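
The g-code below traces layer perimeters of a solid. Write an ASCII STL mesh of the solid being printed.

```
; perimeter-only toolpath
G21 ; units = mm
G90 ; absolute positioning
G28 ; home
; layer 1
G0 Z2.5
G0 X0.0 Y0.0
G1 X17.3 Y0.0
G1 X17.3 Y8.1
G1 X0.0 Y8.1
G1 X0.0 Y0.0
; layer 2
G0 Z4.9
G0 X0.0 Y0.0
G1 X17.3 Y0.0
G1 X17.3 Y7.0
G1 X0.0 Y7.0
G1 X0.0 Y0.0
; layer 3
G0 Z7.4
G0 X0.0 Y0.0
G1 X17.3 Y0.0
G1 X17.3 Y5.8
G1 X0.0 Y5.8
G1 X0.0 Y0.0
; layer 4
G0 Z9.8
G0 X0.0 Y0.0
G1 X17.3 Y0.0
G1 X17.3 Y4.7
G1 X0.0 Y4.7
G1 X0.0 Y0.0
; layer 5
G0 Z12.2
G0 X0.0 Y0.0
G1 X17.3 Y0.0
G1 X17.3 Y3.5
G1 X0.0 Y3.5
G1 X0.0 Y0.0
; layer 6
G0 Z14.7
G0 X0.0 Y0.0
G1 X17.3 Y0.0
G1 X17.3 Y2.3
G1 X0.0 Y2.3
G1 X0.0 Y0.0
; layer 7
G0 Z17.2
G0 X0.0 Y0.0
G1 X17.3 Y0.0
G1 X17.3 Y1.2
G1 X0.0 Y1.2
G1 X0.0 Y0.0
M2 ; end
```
solid part
  facet normal 0.0000 0.0000 -1.0000
    outer loop
      vertex 17.3 9.3 0.0
      vertex 17.3 0.0 0.0
      vertex 0.0 0.0 0.0
    endloop
  endfacet
  facet normal 0.0000 0.0000 -1.0000
    outer loop
      vertex 0.0 9.3 0.0
      vertex 17.3 9.3 0.0
      vertex 0.0 0.0 0.0
    endloop
  endfacet
  facet normal 0.0000 -1.0000 0.0000
    outer loop
      vertex 0.0 0.0 0.0
      vertex 17.3 0.0 0.0
      vertex 17.3 0.0 19.6
    endloop
  endfacet
  facet normal 0.0000 -1.0000 0.0000
    outer loop
      vertex 0.0 0.0 0.0
      vertex 17.3 0.0 19.6
      vertex 0.0 0.0 19.6
    endloop
  endfacet
  facet normal 0.0000 0.9035 0.4287
    outer loop
      vertex 0.0 0.0 19.6
      vertex 17.3 0.0 19.6
      vertex 17.3 9.3 0.0
    endloop
  endfacet
  facet normal 0.0000 0.9035 0.4287
    outer loop
      vertex 0.0 0.0 19.6
      vertex 17.3 9.3 0.0
      vertex 0.0 9.3 0.0
    endloop
  endfacet
  facet normal -1.0000 0.0000 0.0000
    outer loop
      vertex 0.0 0.0 19.6
      vertex 0.0 9.3 0.0
      vertex 0.0 0.0 0.0
    endloop
  endfacet
  facet normal 1.0000 0.0000 0.0000
    outer loop
      vertex 17.3 0.0 0.0
      vertex 17.3 9.3 0.0
      vertex 17.3 0.0 19.6
    endloop
  endfacet
endsolid part

The G0 Z moves step by Δz≈2.5 mm. The G1 loops shrink linearly with z, so the solid tapers from its base footprint up to z≈19.6. Closing with a flat bottom cap and the tapered top and triangulating gives 8 facets — a wedge (ramp): 17.3 × 9.3 mm base, rising to 19.6 mm along the y=0 edge and sloping linearly to z=0 at y=9.3.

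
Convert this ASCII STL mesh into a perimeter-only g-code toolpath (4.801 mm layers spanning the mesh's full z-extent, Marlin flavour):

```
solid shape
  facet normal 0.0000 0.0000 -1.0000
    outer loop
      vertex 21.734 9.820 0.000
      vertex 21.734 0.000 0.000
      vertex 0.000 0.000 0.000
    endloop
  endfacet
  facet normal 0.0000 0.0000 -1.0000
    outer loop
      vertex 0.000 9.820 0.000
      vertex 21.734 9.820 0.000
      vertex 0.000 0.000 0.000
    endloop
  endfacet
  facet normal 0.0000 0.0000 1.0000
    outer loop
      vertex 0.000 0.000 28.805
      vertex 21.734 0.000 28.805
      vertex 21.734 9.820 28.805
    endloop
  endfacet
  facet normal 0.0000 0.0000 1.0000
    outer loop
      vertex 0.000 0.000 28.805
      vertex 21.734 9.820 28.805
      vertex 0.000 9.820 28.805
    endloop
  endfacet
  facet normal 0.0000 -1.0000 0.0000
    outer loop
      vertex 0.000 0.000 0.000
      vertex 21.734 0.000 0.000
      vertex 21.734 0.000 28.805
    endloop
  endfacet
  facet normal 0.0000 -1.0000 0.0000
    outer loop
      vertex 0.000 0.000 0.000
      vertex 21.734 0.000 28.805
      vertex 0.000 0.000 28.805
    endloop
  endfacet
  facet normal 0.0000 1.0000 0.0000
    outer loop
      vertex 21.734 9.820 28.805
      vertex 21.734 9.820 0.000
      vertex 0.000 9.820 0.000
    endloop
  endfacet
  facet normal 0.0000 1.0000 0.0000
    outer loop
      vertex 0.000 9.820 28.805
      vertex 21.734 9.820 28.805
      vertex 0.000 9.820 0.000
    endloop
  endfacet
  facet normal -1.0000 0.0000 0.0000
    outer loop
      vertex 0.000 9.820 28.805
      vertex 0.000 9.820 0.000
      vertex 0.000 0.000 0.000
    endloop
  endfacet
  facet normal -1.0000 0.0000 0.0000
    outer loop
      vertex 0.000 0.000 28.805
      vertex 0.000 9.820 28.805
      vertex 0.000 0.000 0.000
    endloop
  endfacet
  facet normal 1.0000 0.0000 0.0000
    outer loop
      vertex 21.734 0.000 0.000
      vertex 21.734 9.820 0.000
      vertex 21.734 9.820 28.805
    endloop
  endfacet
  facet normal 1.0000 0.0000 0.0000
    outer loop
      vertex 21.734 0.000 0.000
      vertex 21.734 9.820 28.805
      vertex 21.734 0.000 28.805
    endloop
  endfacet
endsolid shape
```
; perimeter-only toolpath
G21 ; units = mm
G90 ; absolute positioning
G28 ; home
; layer 1
G0 Z4.801
G0 X0.000 Y0.000
G1 X21.734 Y0.000
G1 X21.734 Y9.820
G1 X0.000 Y9.820
G1 X0.000 Y0.000
; layer 2
G0 Z9.602
G0 X0.000 Y0.000
G1 X21.734 Y0.000
G1 X21.734 Y9.820
G1 X0.000 Y9.820
G1 X0.000 Y0.000
; layer 3
G0 Z14.402
G0 X0.000 Y0.000
G1 X21.734 Y0.000
G1 X21.734 Y9.820
G1 X0.000 Y9.820
G1 X0.000 Y0.000
; layer 4
G0 Z19.203
G0 X0.000 Y0.000
G1 X21.734 Y0.000
G1 X21.734 Y9.820
G1 X0.000 Y9.820
G1 X0.000 Y0.000
; layer 5
G0 Z24.004
G0 X0.000 Y0.000
G1 X21.734 Y0.000
G1 X21.734 Y9.820
G1 X0.000 Y9.820
G1 X0.000 Y0.000
; layer 6
G0 Z28.805
G0 X0.000 Y0.000
G1 X21.734 Y0.000
G1 X21.734 Y9.820
G1 X0.000 Y9.820
G1 X0.000 Y0.000
M2 ; end

The solid is a rectangular box, roughly 21.7 × 9.82 mm footprint and 28.8 mm tall. Slicing at Δz = 4.801 mm — 6 equal slices spanning the solid's height, so layer i sits at z = i·h/6 — gives 6 non-empty perimeters. Each is a 4-segment closed polygon; G0 lifts to the layer z and rapids to the start vertex, then G1 traces the edges.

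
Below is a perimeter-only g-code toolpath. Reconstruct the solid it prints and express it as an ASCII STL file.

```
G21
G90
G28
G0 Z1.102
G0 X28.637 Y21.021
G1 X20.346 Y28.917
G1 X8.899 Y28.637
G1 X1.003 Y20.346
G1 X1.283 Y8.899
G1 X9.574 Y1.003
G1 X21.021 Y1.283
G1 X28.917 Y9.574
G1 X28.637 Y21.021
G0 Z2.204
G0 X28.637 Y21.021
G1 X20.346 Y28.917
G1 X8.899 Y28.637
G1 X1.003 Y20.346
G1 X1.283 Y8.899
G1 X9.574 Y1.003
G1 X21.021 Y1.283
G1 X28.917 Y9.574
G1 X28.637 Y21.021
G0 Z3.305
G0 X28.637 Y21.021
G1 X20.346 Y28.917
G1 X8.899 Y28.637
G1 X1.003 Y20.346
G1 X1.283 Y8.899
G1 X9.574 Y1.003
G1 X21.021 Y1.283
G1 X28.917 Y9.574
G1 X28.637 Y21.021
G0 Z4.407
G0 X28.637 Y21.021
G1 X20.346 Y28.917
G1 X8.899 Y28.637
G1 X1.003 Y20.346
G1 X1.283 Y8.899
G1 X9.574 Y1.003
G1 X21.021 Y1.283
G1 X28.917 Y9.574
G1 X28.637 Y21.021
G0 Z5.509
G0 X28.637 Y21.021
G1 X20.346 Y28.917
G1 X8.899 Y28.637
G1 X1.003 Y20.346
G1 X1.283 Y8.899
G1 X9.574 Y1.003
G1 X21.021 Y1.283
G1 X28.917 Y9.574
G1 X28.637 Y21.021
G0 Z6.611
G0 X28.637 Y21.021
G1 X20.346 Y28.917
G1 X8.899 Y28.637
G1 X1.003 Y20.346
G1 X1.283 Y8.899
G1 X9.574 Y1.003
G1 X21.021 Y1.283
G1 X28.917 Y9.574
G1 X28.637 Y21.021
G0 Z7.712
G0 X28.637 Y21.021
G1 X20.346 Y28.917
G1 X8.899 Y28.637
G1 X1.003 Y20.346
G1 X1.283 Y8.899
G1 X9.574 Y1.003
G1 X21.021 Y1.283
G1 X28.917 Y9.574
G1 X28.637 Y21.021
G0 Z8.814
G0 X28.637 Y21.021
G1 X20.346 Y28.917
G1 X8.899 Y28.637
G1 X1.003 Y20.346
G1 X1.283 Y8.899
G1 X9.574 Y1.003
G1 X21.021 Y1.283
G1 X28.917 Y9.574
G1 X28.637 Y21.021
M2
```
solid part
  facet normal 0.0000 0.0000 -1.0000
    outer loop
      vertex 8.899 28.637 0.000
      vertex 20.346 28.917 0.000
      vertex 28.637 21.021 0.000
    endloop
  endfacet
  facet normal 0.0000 0.0000 -1.0000
    outer loop
      vertex 1.003 20.346 0.000
      vertex 8.899 28.637 0.000
      vertex 28.637 21.021 0.000
    endloop
  endfacet
  facet normal 0.0000 0.0000 -1.0000
    outer loop
      vertex 1.283 8.899 0.000
      vertex 1.003 20.346 0.000
      vertex 28.637 21.021 0.000
    endloop
  endfacet
  facet normal 0.0000 0.0000 -1.0000
    outer loop
      vertex 9.574 1.003 0.000
      vertex 1.283 8.899 0.000
      vertex 28.637 21.021 0.000
    endloop
  endfacet
  facet normal 0.0000 0.0000 -1.0000
    outer loop
      vertex 21.021 1.283 0.000
      vertex 9.574 1.003 0.000
      vertex 28.637 21.021 0.000
    endloop
  endfacet
  facet normal 0.0000 0.0000 -1.0000
    outer loop
      vertex 28.917 9.574 0.000
      vertex 21.021 1.283 0.000
      vertex 28.637 21.021 0.000
    endloop
  endfacet
  facet normal 0.0000 0.0000 1.0000
    outer loop
      vertex 28.637 21.021 8.814
      vertex 20.346 28.917 8.814
      vertex 8.899 28.637 8.814
    endloop
  endfacet
  facet normal 0.0000 0.0000 1.0000
    outer loop
      vertex 28.637 21.021 8.814
      vertex 8.899 28.637 8.814
      vertex 1.003 20.346 8.814
    endloop
  endfacet
  facet normal 0.0000 0.0000 1.0000
    outer loop
      vertex 28.637 21.021 8.814
      vertex 1.003 20.346 8.814
      vertex 1.283 8.899 8.814
    endloop
  endfacet
  facet normal 0.0000 0.0000 1.0000
    outer loop
      vertex 28.637 21.021 8.814
      vertex 1.283 8.899 8.814
      vertex 9.574 1.003 8.814
    endloop
  endfacet
  facet normal 0.0000 0.0000 1.0000
    outer loop
      vertex 28.637 21.021 8.814
      vertex 9.574 1.003 8.814
      vertex 21.021 1.283 8.814
    endloop
  endfacet
  facet normal 0.0000 0.0000 1.0000
    outer loop
      vertex 28.637 21.021 8.814
      vertex 21.021 1.283 8.814
      vertex 28.917 9.574 8.814
    endloop
  endfacet
  facet normal 0.6896 0.7241 0.0000
    outer loop
      vertex 28.637 21.021 0.000
      vertex 20.346 28.917 0.000
      vertex 20.346 28.917 8.814
    endloop
  endfacet
  facet normal 0.6896 0.7241 0.0000
    outer loop
      vertex 28.637 21.021 0.000
      vertex 20.346 28.917 8.814
      vertex 28.637 21.021 8.814
    endloop
  endfacet
  facet normal -0.0245 0.9997 0.0000
    outer loop
      vertex 20.346 28.917 0.000
      vertex 8.899 28.637 0.000
      vertex 8.899 28.637 8.814
    endloop
  endfacet
  facet normal -0.0245 0.9997 0.0000
    outer loop
      vertex 20.346 28.917 0.000
      vertex 8.899 28.637 8.814
      vertex 20.346 28.917 8.814
    endloop
  endfacet
  facet normal -0.7241 0.6896 0.0000
    outer loop
      vertex 8.899 28.637 0.000
      vertex 1.003 20.346 0.000
      vertex 1.003 20.346 8.814
    endloop
  endfacet
  facet normal -0.7241 0.6896 0.0000
    outer loop
      vertex 8.899 28.637 0.000
      vertex 1.003 20.346 8.814
      vertex 8.899 28.637 8.814
    endloop
  endfacet
  facet normal -0.9997 -0.0245 0.0000
    outer loop
      vertex 1.003 20.346 0.000
      vertex 1.283 8.899 0.000
      vertex 1.283 8.899 8.814
    endloop
  endfacet
  facet normal -0.9997 -0.0245 0.0000
    outer loop
      vertex 1.003 20.346 0.000
      vertex 1.283 8.899 8.814
      vertex 1.003 20.346 8.814
    endloop
  endfacet
  facet normal -0.6896 -0.7241 0.0000
    outer loop
      vertex 1.283 8.899 0.000
      vertex 9.574 1.003 0.000
      vertex 9.574 1.003 8.814
    endloop
  endfacet
  facet normal -0.6896 -0.7241 0.0000
    outer loop
      vertex 1.283 8.899 0.000
      vertex 9.574 1.003 8.814
      vertex 1.283 8.899 8.814
    endloop
  endfacet
  facet normal 0.0245 -0.9997 0.0000
    outer loop
      vertex 9.574 1.003 0.000
      vertex 21.021 1.283 0.000
      vertex 21.021 1.283 8.814
    endloop
  endfacet
  facet normal 0.0245 -0.9997 0.0000
    outer loop
      vertex 9.574 1.003 0.000
      vertex 21.021 1.283 8.814
      vertex 9.574 1.003 8.814
    endloop
  endfacet
  facet normal 0.7241 -0.6896 0.0000
    outer loop
      vertex 21.021 1.283 0.000
      vertex 28.917 9.574 0.000
      vertex 28.917 9.574 8.814
    endloop
  endfacet
  facet normal 0.7241 -0.6896 0.0000
    outer loop
      vertex 21.021 1.283 0.000
      vertex 28.917 9.574 8.814
      vertex 21.021 1.283 8.814
    endloop
  endfacet
  facet normal 0.9997 0.0245 0.0000
    outer loop
      vertex 28.917 9.574 0.000
      vertex 28.637 21.021 0.000
      vertex 28.637 21.021 8.814
    endloop
  endfacet
  facet normal 0.9997 0.0245 0.0000
    outer loop
      vertex 28.917 9.574 0.000
      vertex 28.637 21.021 8.814
      vertex 28.917 9.574 8.814
    endloop
  endfacet
endsolid part

The G0 Z moves step by Δz≈1.102 mm. Every layer's G1 loop is the same polygon, so the solid is a straight extrusion of it from z=0 to z≈8.81. Closing with flat bottom and top caps and triangulating gives 28 facets — a regular 8-sided prism (a cylinder approximated with 8 flat sides), circumscribed radius ≈ 15 mm, height ≈ 8.81 mm.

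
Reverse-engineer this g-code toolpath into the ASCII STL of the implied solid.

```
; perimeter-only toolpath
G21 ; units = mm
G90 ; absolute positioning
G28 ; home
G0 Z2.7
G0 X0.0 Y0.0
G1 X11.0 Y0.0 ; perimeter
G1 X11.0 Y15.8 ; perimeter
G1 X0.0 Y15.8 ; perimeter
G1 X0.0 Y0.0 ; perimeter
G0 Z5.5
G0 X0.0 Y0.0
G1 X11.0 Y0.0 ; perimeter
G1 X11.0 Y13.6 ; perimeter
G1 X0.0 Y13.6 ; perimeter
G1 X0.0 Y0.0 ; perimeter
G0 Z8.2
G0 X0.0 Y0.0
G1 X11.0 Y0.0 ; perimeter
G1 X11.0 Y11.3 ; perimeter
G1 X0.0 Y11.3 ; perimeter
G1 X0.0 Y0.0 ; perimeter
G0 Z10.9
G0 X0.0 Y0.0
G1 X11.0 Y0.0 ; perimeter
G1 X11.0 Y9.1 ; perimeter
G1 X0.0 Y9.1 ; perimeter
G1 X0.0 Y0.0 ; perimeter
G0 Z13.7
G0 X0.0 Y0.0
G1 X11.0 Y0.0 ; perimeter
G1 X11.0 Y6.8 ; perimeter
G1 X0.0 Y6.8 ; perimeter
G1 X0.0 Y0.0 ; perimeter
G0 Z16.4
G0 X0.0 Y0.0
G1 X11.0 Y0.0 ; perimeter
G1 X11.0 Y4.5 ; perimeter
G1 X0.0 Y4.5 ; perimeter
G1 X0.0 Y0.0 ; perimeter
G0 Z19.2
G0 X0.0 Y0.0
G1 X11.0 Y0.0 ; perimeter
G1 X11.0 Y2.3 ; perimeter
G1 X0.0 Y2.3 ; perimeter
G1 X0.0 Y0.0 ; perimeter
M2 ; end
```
solid part
  facet normal 0.0000 0.0000 -1.0000
    outer loop
      vertex 11.0 18.1 0.0
      vertex 11.0 0.0 0.0
      vertex 0.0 0.0 0.0
    endloop
  endfacet
  facet normal 0.0000 0.0000 -1.0000
    outer loop
      vertex 0.0 18.1 0.0
      vertex 11.0 18.1 0.0
      vertex 0.0 0.0 0.0
    endloop
  endfacet
  facet normal 0.0000 -1.0000 0.0000
    outer loop
      vertex 0.0 0.0 0.0
      vertex 11.0 0.0 0.0
      vertex 11.0 0.0 21.9
    endloop
  endfacet
  facet normal 0.0000 -1.0000 0.0000
    outer loop
      vertex 0.0 0.0 0.0
      vertex 11.0 0.0 21.9
      vertex 0.0 0.0 21.9
    endloop
  endfacet
  facet normal 0.0000 0.7708 0.6371
    outer loop
      vertex 0.0 0.0 21.9
      vertex 11.0 0.0 21.9
      vertex 11.0 18.1 0.0
    endloop
  endfacet
  facet normal 0.0000 0.7708 0.6371
    outer loop
      vertex 0.0 0.0 21.9
      vertex 11.0 18.1 0.0
      vertex 0.0 18.1 0.0
    endloop
  endfacet
  facet normal -1.0000 0.0000 0.0000
    outer loop
      vertex 0.0 0.0 21.9
      vertex 0.0 18.1 0.0
      vertex 0.0 0.0 0.0
    endloop
  endfacet
  facet normal 1.0000 0.0000 0.0000
    outer loop
      vertex 11.0 0.0 0.0
      vertex 11.0 18.1 0.0
      vertex 11.0 0.0 21.9
    endloop
  endfacet
endsolid part

The G0 Z moves step by Δz≈2.7 mm. The G1 loops shrink linearly with z, so the solid tapers from its base footprint up to z≈21.9. Closing with a flat bottom cap and the tapered top and triangulating gives 8 facets — a wedge (ramp): 11 × 18.1 mm base, rising to 21.9 mm along the y=0 edge and sloping linearly to z=0 at y=18.1.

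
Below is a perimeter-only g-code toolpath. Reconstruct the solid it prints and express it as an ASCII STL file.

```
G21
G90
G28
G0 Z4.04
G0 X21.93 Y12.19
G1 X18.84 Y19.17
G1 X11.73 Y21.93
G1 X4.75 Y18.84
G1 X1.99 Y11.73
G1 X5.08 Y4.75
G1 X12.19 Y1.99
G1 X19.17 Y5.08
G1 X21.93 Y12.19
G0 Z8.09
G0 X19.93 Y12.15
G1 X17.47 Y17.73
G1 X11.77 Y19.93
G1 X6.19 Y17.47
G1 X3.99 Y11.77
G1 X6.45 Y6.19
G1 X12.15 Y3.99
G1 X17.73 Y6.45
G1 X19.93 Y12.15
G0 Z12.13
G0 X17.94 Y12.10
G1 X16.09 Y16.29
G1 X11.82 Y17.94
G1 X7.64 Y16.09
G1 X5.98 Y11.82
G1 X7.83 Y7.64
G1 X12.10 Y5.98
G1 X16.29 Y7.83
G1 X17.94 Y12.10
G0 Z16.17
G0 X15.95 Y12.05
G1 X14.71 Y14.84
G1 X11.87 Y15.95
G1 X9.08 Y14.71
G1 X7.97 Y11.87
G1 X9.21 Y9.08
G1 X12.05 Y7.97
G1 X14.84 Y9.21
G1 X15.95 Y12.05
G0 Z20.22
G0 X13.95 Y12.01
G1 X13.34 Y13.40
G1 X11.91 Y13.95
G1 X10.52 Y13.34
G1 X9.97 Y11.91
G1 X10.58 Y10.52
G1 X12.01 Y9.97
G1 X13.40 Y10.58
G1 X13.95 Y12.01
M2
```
solid part
  facet normal 0.0000 0.0000 -1.0000
    outer loop
      vertex 11.68 23.92 0.00
      vertex 20.22 20.61 0.00
      vertex 23.92 12.24 0.00
    endloop
  endfacet
  facet normal 0.0000 0.0000 -1.0000
    outer loop
      vertex 3.31 20.22 0.00
      vertex 11.68 23.92 0.00
      vertex 23.92 12.24 0.00
    endloop
  endfacet
  facet normal 0.0000 0.0000 -1.0000
    outer loop
      vertex 0.00 11.68 0.00
      vertex 3.31 20.22 0.00
      vertex 23.92 12.24 0.00
    endloop
  endfacet
  facet normal 0.0000 0.0000 -1.0000
    outer loop
      vertex 3.70 3.31 0.00
      vertex 0.00 11.68 0.00
      vertex 23.92 12.24 0.00
    endloop
  endfacet
  facet normal 0.0000 0.0000 -1.0000
    outer loop
      vertex 12.24 0.00 0.00
      vertex 3.70 3.31 0.00
      vertex 23.92 12.24 0.00
    endloop
  endfacet
  facet normal 0.0000 0.0000 -1.0000
    outer loop
      vertex 20.61 3.70 0.00
      vertex 12.24 0.00 0.00
      vertex 23.92 12.24 0.00
    endloop
  endfacet
  facet normal 0.8323 0.3679 0.4146
    outer loop
      vertex 23.92 12.24 0.00
      vertex 20.22 20.61 0.00
      vertex 11.96 11.96 24.26
    endloop
  endfacet
  facet normal 0.3289 0.8485 0.4145
    outer loop
      vertex 20.22 20.61 0.00
      vertex 11.68 23.92 0.00
      vertex 11.96 11.96 24.26
    endloop
  endfacet
  facet normal -0.3679 0.8323 0.4146
    outer loop
      vertex 11.68 23.92 0.00
      vertex 3.31 20.22 0.00
      vertex 11.96 11.96 24.26
    endloop
  endfacet
  facet normal -0.8485 0.3289 0.4145
    outer loop
      vertex 3.31 20.22 0.00
      vertex 0.00 11.68 0.00
      vertex 11.96 11.96 24.26
    endloop
  endfacet
  facet normal -0.8323 -0.3679 0.4146
    outer loop
      vertex 0.00 11.68 0.00
      vertex 3.70 3.31 0.00
      vertex 11.96 11.96 24.26
    endloop
  endfacet
  facet normal -0.3289 -0.8485 0.4145
    outer loop
      vertex 3.70 3.31 0.00
      vertex 12.24 0.00 0.00
      vertex 11.96 11.96 24.26
    endloop
  endfacet
  facet normal 0.3679 -0.8323 0.4146
    outer loop
      vertex 12.24 0.00 0.00
      vertex 20.61 3.70 0.00
      vertex 11.96 11.96 24.26
    endloop
  endfacet
  facet normal 0.8485 -0.3289 0.4145
    outer loop
      vertex 20.61 3.70 0.00
      vertex 23.92 12.24 0.00
      vertex 11.96 11.96 24.26
    endloop
  endfacet
endsolid part

The G0 Z moves step by Δz≈4.04 mm. The G1 loops shrink linearly with z, so the solid tapers from its base footprint up to z≈24.3. Closing with a flat bottom cap and the tapered top and triangulating gives 14 facets — a regular 8-sided pyramid, base circumscribed radius ≈ 12 mm, apex at z ≈ 24.3 mm.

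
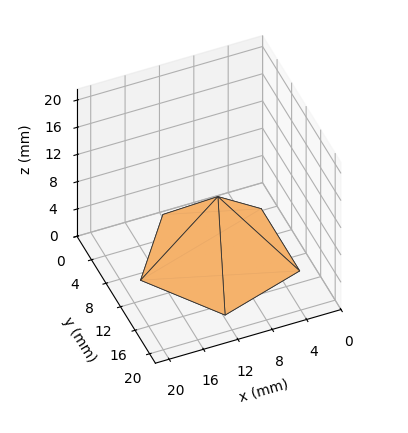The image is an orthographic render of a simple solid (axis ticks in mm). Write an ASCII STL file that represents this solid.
Reading the render: the shape is a regular 5-sided pyramid, base circumscribed radius ≈ 9 mm, apex at z ≈ 9 mm (dimensions read to the nearest mm from the axis ticks). For the STL, each face is triangulated and given an outward normal.

solid part
  facet normal 0.0000 0.0000 -1.0000
    outer loop
      vertex 1.719 14.290 0.000
      vertex 11.781 17.560 0.000
      vertex 18.000 9.000 0.000
    endloop
  endfacet
  facet normal 0.0000 0.0000 -1.0000
    outer loop
      vertex 1.719 3.710 0.000
      vertex 1.719 14.290 0.000
      vertex 18.000 9.000 0.000
    endloop
  endfacet
  facet normal 0.0000 0.0000 -1.0000
    outer loop
      vertex 11.781 0.440 0.000
      vertex 1.719 3.710 0.000
      vertex 18.000 9.000 0.000
    endloop
  endfacet
  facet normal 0.6290 0.4570 0.6290
    outer loop
      vertex 18.000 9.000 0.000
      vertex 11.781 17.560 0.000
      vertex 9.000 9.000 9.000
    endloop
  endfacet
  facet normal -0.2403 0.7394 0.6290
    outer loop
      vertex 11.781 17.560 0.000
      vertex 1.719 14.290 0.000
      vertex 9.000 9.000 9.000
    endloop
  endfacet
  facet normal -0.7774 0.0000 0.6290
    outer loop
      vertex 1.719 14.290 0.000
      vertex 1.719 3.710 0.000
      vertex 9.000 9.000 9.000
    endloop
  endfacet
  facet normal -0.2403 -0.7394 0.6290
    outer loop
      vertex 1.719 3.710 0.000
      vertex 11.781 0.440 0.000
      vertex 9.000 9.000 9.000
    endloop
  endfacet
  facet normal 0.6290 -0.4570 0.6290
    outer loop
      vertex 11.781 0.440 0.000
      vertex 18.000 9.000 0.000
      vertex 9.000 9.000 9.000
    endloop
  endfacet
endsolid part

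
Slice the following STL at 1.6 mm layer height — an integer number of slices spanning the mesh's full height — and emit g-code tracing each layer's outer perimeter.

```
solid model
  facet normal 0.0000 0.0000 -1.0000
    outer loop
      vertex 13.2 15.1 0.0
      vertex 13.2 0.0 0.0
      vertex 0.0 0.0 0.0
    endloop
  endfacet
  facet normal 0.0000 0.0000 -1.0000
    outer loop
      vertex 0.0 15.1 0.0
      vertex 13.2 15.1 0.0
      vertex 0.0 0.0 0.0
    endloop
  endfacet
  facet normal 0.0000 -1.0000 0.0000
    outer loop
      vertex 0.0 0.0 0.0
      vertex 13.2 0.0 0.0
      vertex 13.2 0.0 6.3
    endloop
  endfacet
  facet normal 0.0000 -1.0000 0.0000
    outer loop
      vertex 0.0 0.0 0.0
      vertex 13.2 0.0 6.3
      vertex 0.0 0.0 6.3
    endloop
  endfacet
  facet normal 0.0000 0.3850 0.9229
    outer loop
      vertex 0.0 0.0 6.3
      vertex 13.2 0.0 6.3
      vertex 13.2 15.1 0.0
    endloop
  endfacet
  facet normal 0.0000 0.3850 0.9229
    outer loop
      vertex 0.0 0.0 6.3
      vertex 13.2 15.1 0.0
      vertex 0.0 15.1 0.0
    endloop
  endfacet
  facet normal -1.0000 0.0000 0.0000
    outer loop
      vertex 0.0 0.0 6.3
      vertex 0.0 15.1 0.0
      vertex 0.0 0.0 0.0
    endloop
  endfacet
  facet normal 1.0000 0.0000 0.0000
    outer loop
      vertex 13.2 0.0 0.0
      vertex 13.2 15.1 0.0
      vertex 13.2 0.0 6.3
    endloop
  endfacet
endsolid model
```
; perimeter-only toolpath
G21 ; units = mm
G90 ; absolute positioning
G28 ; home
; layer 1
G0 Z1.6
G0 X0.0 Y0.0
G1 X13.2 Y0.0
G1 X13.2 Y11.3
G1 X0.0 Y11.3
G1 X0.0 Y0.0
; layer 2
G0 Z3.1
G0 X0.0 Y0.0
G1 X13.2 Y0.0
G1 X13.2 Y7.5
G1 X0.0 Y7.5
G1 X0.0 Y0.0
; layer 3
G0 Z4.7
G0 X0.0 Y0.0
G1 X13.2 Y0.0
G1 X13.2 Y3.8
G1 X0.0 Y3.8
G1 X0.0 Y0.0
M2 ; end

The solid is a wedge (ramp): 13.2 × 15.1 mm base, rising to 6.3 mm along the y=0 edge and sloping linearly to z=0 at y=15.1. Slicing at Δz = 1.6 mm — 4 equal slices spanning the solid's height, so layer i sits at z = i·h/4 — gives 3 non-empty perimeters. Each is a 4-segment closed polygon; G0 lifts to the layer z and rapids to the start vertex, then G1 traces the edges. The cross-section shrinks linearly with z (the slice at the apex is degenerate and omitted).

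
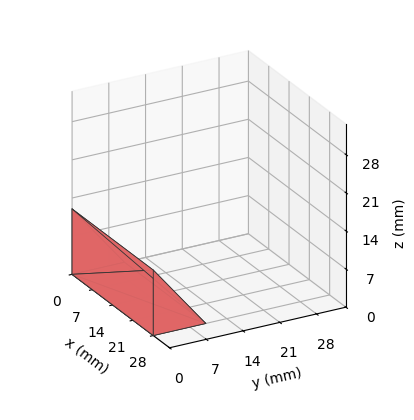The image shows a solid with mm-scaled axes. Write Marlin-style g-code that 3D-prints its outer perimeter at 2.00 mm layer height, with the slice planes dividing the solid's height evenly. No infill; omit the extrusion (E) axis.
Reading the render: the shape is a wedge (ramp): 28 × 10 mm base, rising to 12 mm along the y=0 edge and sloping linearly to z=0 at y=10 (dimensions read to the nearest mm from the axis ticks). For the g-code, the solid's height is divided into equal slices at the stated Δz and each level perimeter traced with G1 moves after a G0 lift.

; perimeter-only toolpath
G21 ; units = mm
G90 ; absolute positioning
G28 ; home
; layer 1
G0 Z2.00
G0 X0.00 Y0.00
G1 X28.00 Y0.00
G1 X28.00 Y8.33
G1 X0.00 Y8.33
G1 X0.00 Y0.00
; layer 2
G0 Z4.00
G0 X0.00 Y0.00
G1 X28.00 Y0.00
G1 X28.00 Y6.67
G1 X0.00 Y6.67
G1 X0.00 Y0.00
; layer 3
G0 Z6.00
G0 X0.00 Y0.00
G1 X28.00 Y0.00
G1 X28.00 Y5.00
G1 X0.00 Y5.00
G1 X0.00 Y0.00
; layer 4
G0 Z8.00
G0 X0.00 Y0.00
G1 X28.00 Y0.00
G1 X28.00 Y3.33
G1 X0.00 Y3.33
G1 X0.00 Y0.00
; layer 5
G0 Z10.00
G0 X0.00 Y0.00
G1 X28.00 Y0.00
G1 X28.00 Y1.67
G1 X0.00 Y1.67
G1 X0.00 Y0.00
M2 ; end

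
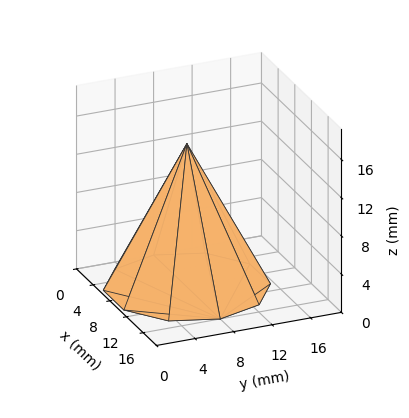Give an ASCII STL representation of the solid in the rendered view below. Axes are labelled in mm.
Reading the render: the shape is a regular 10-sided pyramid, base circumscribed radius ≈ 8 mm, apex at z ≈ 15 mm (dimensions read to the nearest mm from the axis ticks). For the STL, each face is triangulated and given an outward normal.

solid part
  facet normal 0.0000 0.0000 -1.0000
    outer loop
      vertex 10.47 15.61 0.00
      vertex 14.47 12.70 0.00
      vertex 16.00 8.00 0.00
    endloop
  endfacet
  facet normal 0.0000 0.0000 -1.0000
    outer loop
      vertex 5.53 15.61 0.00
      vertex 10.47 15.61 0.00
      vertex 16.00 8.00 0.00
    endloop
  endfacet
  facet normal 0.0000 0.0000 -1.0000
    outer loop
      vertex 1.53 12.70 0.00
      vertex 5.53 15.61 0.00
      vertex 16.00 8.00 0.00
    endloop
  endfacet
  facet normal 0.0000 0.0000 -1.0000
    outer loop
      vertex 0.00 8.00 0.00
      vertex 1.53 12.70 0.00
      vertex 16.00 8.00 0.00
    endloop
  endfacet
  facet normal 0.0000 0.0000 -1.0000
    outer loop
      vertex 1.53 3.30 0.00
      vertex 0.00 8.00 0.00
      vertex 16.00 8.00 0.00
    endloop
  endfacet
  facet normal 0.0000 0.0000 -1.0000
    outer loop
      vertex 5.53 0.39 0.00
      vertex 1.53 3.30 0.00
      vertex 16.00 8.00 0.00
    endloop
  endfacet
  facet normal 0.0000 0.0000 -1.0000
    outer loop
      vertex 10.47 0.39 0.00
      vertex 5.53 0.39 0.00
      vertex 16.00 8.00 0.00
    endloop
  endfacet
  facet normal 0.0000 0.0000 -1.0000
    outer loop
      vertex 14.47 3.30 0.00
      vertex 10.47 0.39 0.00
      vertex 16.00 8.00 0.00
    endloop
  endfacet
  facet normal 0.8481 0.2761 0.4523
    outer loop
      vertex 16.00 8.00 0.00
      vertex 14.47 12.70 0.00
      vertex 8.00 8.00 15.00
    endloop
  endfacet
  facet normal 0.5247 0.7212 0.4523
    outer loop
      vertex 14.47 12.70 0.00
      vertex 10.47 15.61 0.00
      vertex 8.00 8.00 15.00
    endloop
  endfacet
  facet normal 0.0000 0.8918 0.4524
    outer loop
      vertex 10.47 15.61 0.00
      vertex 5.53 15.61 0.00
      vertex 8.00 8.00 15.00
    endloop
  endfacet
  facet normal -0.5247 0.7212 0.4523
    outer loop
      vertex 5.53 15.61 0.00
      vertex 1.53 12.70 0.00
      vertex 8.00 8.00 15.00
    endloop
  endfacet
  facet normal -0.8481 0.2761 0.4523
    outer loop
      vertex 1.53 12.70 0.00
      vertex 0.00 8.00 0.00
      vertex 8.00 8.00 15.00
    endloop
  endfacet
  facet normal -0.8481 -0.2761 0.4523
    outer loop
      vertex 0.00 8.00 0.00
      vertex 1.53 3.30 0.00
      vertex 8.00 8.00 15.00
    endloop
  endfacet
  facet normal -0.5247 -0.7212 0.4523
    outer loop
      vertex 1.53 3.30 0.00
      vertex 5.53 0.39 0.00
      vertex 8.00 8.00 15.00
    endloop
  endfacet
  facet normal 0.0000 -0.8918 0.4524
    outer loop
      vertex 5.53 0.39 0.00
      vertex 10.47 0.39 0.00
      vertex 8.00 8.00 15.00
    endloop
  endfacet
  facet normal 0.5247 -0.7212 0.4523
    outer loop
      vertex 10.47 0.39 0.00
      vertex 14.47 3.30 0.00
      vertex 8.00 8.00 15.00
    endloop
  endfacet
  facet normal 0.8481 -0.2761 0.4523
    outer loop
      vertex 14.47 3.30 0.00
      vertex 16.00 8.00 0.00
      vertex 8.00 8.00 15.00
    endloop
  endfacet
endsolid part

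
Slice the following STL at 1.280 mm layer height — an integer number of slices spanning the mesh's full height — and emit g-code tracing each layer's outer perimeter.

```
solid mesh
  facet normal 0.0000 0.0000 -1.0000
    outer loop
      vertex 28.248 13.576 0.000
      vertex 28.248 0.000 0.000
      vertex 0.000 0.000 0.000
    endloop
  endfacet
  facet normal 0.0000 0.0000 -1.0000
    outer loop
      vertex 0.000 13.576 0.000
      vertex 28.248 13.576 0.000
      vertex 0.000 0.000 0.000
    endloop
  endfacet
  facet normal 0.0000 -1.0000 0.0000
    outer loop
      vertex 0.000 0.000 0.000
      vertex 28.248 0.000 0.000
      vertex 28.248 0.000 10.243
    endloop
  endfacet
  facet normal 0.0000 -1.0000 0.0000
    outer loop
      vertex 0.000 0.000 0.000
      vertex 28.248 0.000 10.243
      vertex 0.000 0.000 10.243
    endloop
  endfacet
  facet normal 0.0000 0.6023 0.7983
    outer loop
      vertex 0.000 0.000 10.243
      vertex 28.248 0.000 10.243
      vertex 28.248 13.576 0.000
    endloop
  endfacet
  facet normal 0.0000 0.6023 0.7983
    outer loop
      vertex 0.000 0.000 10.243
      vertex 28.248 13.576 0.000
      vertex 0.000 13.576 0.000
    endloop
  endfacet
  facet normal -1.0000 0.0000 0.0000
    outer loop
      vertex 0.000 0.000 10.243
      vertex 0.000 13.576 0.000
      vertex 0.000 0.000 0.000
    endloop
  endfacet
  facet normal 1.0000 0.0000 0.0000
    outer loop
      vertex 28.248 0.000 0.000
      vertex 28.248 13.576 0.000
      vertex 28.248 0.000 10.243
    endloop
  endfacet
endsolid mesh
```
; perimeter-only toolpath
G21 ; units = mm
G90 ; absolute positioning
G28 ; home
; layer 1
G0 Z1.280
G0 X0.000 Y0.000
G1 X28.248 Y0.000
G1 X28.248 Y11.879
G1 X0.000 Y11.879
G1 X0.000 Y0.000
; layer 2
G0 Z2.561
G0 X0.000 Y0.000
G1 X28.248 Y0.000
G1 X28.248 Y10.182
G1 X0.000 Y10.182
G1 X0.000 Y0.000
; layer 3
G0 Z3.841
G0 X0.000 Y0.000
G1 X28.248 Y0.000
G1 X28.248 Y8.485
G1 X0.000 Y8.485
G1 X0.000 Y0.000
; layer 4
G0 Z5.122
G0 X0.000 Y0.000
G1 X28.248 Y0.000
G1 X28.248 Y6.788
G1 X0.000 Y6.788
G1 X0.000 Y0.000
; layer 5
G0 Z6.402
G0 X0.000 Y0.000
G1 X28.248 Y0.000
G1 X28.248 Y5.091
G1 X0.000 Y5.091
G1 X0.000 Y0.000
; layer 6
G0 Z7.682
G0 X0.000 Y0.000
G1 X28.248 Y0.000
G1 X28.248 Y3.394
G1 X0.000 Y3.394
G1 X0.000 Y0.000
; layer 7
G0 Z8.963
G0 X0.000 Y0.000
G1 X28.248 Y0.000
G1 X28.248 Y1.697
G1 X0.000 Y1.697
G1 X0.000 Y0.000
M2 ; end

The solid is a wedge (ramp): 28.2 × 13.6 mm base, rising to 10.2 mm along the y=0 edge and sloping linearly to z=0 at y=13.6. Slicing at Δz = 1.280 mm — 8 equal slices spanning the solid's height, so layer i sits at z = i·h/8 — gives 7 non-empty perimeters. Each is a 4-segment closed polygon; G0 lifts to the layer z and rapids to the start vertex, then G1 traces the edges. The cross-section shrinks linearly with z (the slice at the apex is degenerate and omitted).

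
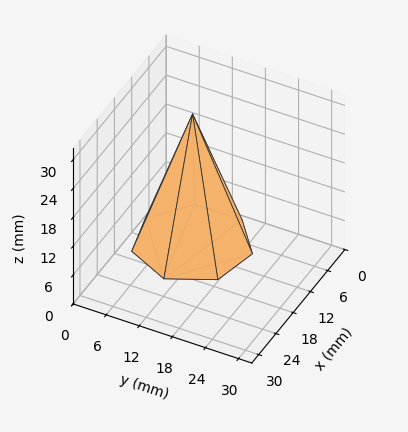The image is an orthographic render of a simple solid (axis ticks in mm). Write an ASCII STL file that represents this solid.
Reading the render: the shape is a regular 7-sided pyramid, base circumscribed radius ≈ 10 mm, apex at z ≈ 27 mm (dimensions read to the nearest mm from the axis ticks). For the STL, each face is triangulated and given an outward normal.

solid part
  facet normal 0.0000 0.0000 -1.0000
    outer loop
      vertex 7.8 19.7 0.0
      vertex 16.2 17.8 0.0
      vertex 20.0 10.0 0.0
    endloop
  endfacet
  facet normal 0.0000 0.0000 -1.0000
    outer loop
      vertex 1.0 14.3 0.0
      vertex 7.8 19.7 0.0
      vertex 20.0 10.0 0.0
    endloop
  endfacet
  facet normal 0.0000 0.0000 -1.0000
    outer loop
      vertex 1.0 5.7 0.0
      vertex 1.0 14.3 0.0
      vertex 20.0 10.0 0.0
    endloop
  endfacet
  facet normal 0.0000 0.0000 -1.0000
    outer loop
      vertex 7.8 0.3 0.0
      vertex 1.0 5.7 0.0
      vertex 20.0 10.0 0.0
    endloop
  endfacet
  facet normal 0.0000 0.0000 -1.0000
    outer loop
      vertex 16.2 2.2 0.0
      vertex 7.8 0.3 0.0
      vertex 20.0 10.0 0.0
    endloop
  endfacet
  facet normal 0.8530 0.4155 0.3159
    outer loop
      vertex 20.0 10.0 0.0
      vertex 16.2 17.8 0.0
      vertex 10.0 10.0 27.0
    endloop
  endfacet
  facet normal 0.2094 0.9256 0.3155
    outer loop
      vertex 16.2 17.8 0.0
      vertex 7.8 19.7 0.0
      vertex 10.0 10.0 27.0
    endloop
  endfacet
  facet normal -0.5902 0.7432 0.3151
    outer loop
      vertex 7.8 19.7 0.0
      vertex 1.0 14.3 0.0
      vertex 10.0 10.0 27.0
    endloop
  endfacet
  facet normal -0.9487 0.0000 0.3162
    outer loop
      vertex 1.0 14.3 0.0
      vertex 1.0 5.7 0.0
      vertex 10.0 10.0 27.0
    endloop
  endfacet
  facet normal -0.5902 -0.7432 0.3151
    outer loop
      vertex 1.0 5.7 0.0
      vertex 7.8 0.3 0.0
      vertex 10.0 10.0 27.0
    endloop
  endfacet
  facet normal 0.2094 -0.9256 0.3155
    outer loop
      vertex 7.8 0.3 0.0
      vertex 16.2 2.2 0.0
      vertex 10.0 10.0 27.0
    endloop
  endfacet
  facet normal 0.8530 -0.4155 0.3159
    outer loop
      vertex 16.2 2.2 0.0
      vertex 20.0 10.0 0.0
      vertex 10.0 10.0 27.0
    endloop
  endfacet
endsolid part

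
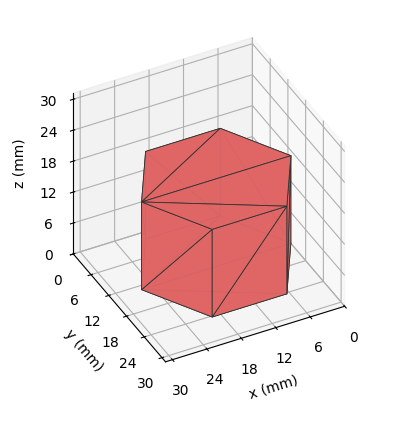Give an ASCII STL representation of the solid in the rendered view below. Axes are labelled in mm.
Reading the render: the shape is a regular 6-sided prism (a cylinder approximated with 6 flat sides), circumscribed radius ≈ 13 mm, height ≈ 17 mm (dimensions read to the nearest mm from the axis ticks). For the STL, each face is triangulated and given an outward normal.

solid part
  facet normal 0.0000 0.0000 -1.0000
    outer loop
      vertex 6.50 24.26 0.00
      vertex 19.50 24.26 0.00
      vertex 26.00 13.00 0.00
    endloop
  endfacet
  facet normal 0.0000 0.0000 -1.0000
    outer loop
      vertex 0.00 13.00 0.00
      vertex 6.50 24.26 0.00
      vertex 26.00 13.00 0.00
    endloop
  endfacet
  facet normal 0.0000 0.0000 -1.0000
    outer loop
      vertex 6.50 1.74 0.00
      vertex 0.00 13.00 0.00
      vertex 26.00 13.00 0.00
    endloop
  endfacet
  facet normal 0.0000 0.0000 -1.0000
    outer loop
      vertex 19.50 1.74 0.00
      vertex 6.50 1.74 0.00
      vertex 26.00 13.00 0.00
    endloop
  endfacet
  facet normal 0.0000 0.0000 1.0000
    outer loop
      vertex 26.00 13.00 17.00
      vertex 19.50 24.26 17.00
      vertex 6.50 24.26 17.00
    endloop
  endfacet
  facet normal 0.0000 0.0000 1.0000
    outer loop
      vertex 26.00 13.00 17.00
      vertex 6.50 24.26 17.00
      vertex 0.00 13.00 17.00
    endloop
  endfacet
  facet normal 0.0000 0.0000 1.0000
    outer loop
      vertex 26.00 13.00 17.00
      vertex 0.00 13.00 17.00
      vertex 6.50 1.74 17.00
    endloop
  endfacet
  facet normal 0.0000 0.0000 1.0000
    outer loop
      vertex 26.00 13.00 17.00
      vertex 6.50 1.74 17.00
      vertex 19.50 1.74 17.00
    endloop
  endfacet
  facet normal 0.8661 0.4999 0.0000
    outer loop
      vertex 26.00 13.00 0.00
      vertex 19.50 24.26 0.00
      vertex 19.50 24.26 17.00
    endloop
  endfacet
  facet normal 0.8661 0.4999 0.0000
    outer loop
      vertex 26.00 13.00 0.00
      vertex 19.50 24.26 17.00
      vertex 26.00 13.00 17.00
    endloop
  endfacet
  facet normal 0.0000 1.0000 0.0000
    outer loop
      vertex 19.50 24.26 0.00
      vertex 6.50 24.26 0.00
      vertex 6.50 24.26 17.00
    endloop
  endfacet
  facet normal 0.0000 1.0000 0.0000
    outer loop
      vertex 19.50 24.26 0.00
      vertex 6.50 24.26 17.00
      vertex 19.50 24.26 17.00
    endloop
  endfacet
  facet normal -0.8661 0.4999 0.0000
    outer loop
      vertex 6.50 24.26 0.00
      vertex 0.00 13.00 0.00
      vertex 0.00 13.00 17.00
    endloop
  endfacet
  facet normal -0.8661 0.4999 0.0000
    outer loop
      vertex 6.50 24.26 0.00
      vertex 0.00 13.00 17.00
      vertex 6.50 24.26 17.00
    endloop
  endfacet
  facet normal -0.8661 -0.4999 0.0000
    outer loop
      vertex 0.00 13.00 0.00
      vertex 6.50 1.74 0.00
      vertex 6.50 1.74 17.00
    endloop
  endfacet
  facet normal -0.8661 -0.4999 0.0000
    outer loop
      vertex 0.00 13.00 0.00
      vertex 6.50 1.74 17.00
      vertex 0.00 13.00 17.00
    endloop
  endfacet
  facet normal 0.0000 -1.0000 0.0000
    outer loop
      vertex 6.50 1.74 0.00
      vertex 19.50 1.74 0.00
      vertex 19.50 1.74 17.00
    endloop
  endfacet
  facet normal 0.0000 -1.0000 0.0000
    outer loop
      vertex 6.50 1.74 0.00
      vertex 19.50 1.74 17.00
      vertex 6.50 1.74 17.00
    endloop
  endfacet
  facet normal 0.8661 -0.4999 0.0000
    outer loop
      vertex 19.50 1.74 0.00
      vertex 26.00 13.00 0.00
      vertex 26.00 13.00 17.00
    endloop
  endfacet
  facet normal 0.8661 -0.4999 0.0000
    outer loop
      vertex 19.50 1.74 0.00
      vertex 26.00 13.00 17.00
      vertex 19.50 1.74 17.00
    endloop
  endfacet
endsolid part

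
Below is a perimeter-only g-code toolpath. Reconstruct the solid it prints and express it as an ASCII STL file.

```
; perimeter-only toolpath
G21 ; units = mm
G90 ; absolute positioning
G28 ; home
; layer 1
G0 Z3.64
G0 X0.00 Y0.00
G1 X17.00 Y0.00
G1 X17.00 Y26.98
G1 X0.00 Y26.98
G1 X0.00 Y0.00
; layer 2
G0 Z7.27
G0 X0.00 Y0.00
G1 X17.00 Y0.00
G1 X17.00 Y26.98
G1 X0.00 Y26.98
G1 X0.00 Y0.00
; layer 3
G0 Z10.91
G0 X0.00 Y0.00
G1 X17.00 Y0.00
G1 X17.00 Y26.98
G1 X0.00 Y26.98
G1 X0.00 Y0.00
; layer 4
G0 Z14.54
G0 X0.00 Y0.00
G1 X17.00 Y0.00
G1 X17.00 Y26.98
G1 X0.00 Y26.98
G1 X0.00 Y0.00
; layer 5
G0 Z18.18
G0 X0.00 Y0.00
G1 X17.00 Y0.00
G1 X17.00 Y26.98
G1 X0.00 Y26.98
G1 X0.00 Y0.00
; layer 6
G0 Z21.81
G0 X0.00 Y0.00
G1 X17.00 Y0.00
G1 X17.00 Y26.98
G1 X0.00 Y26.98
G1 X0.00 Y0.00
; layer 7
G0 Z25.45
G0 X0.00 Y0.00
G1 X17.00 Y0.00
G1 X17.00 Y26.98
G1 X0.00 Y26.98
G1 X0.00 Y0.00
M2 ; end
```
solid part
  facet normal 0.0000 0.0000 -1.0000
    outer loop
      vertex 17.00 26.98 0.00
      vertex 17.00 0.00 0.00
      vertex 0.00 0.00 0.00
    endloop
  endfacet
  facet normal 0.0000 0.0000 -1.0000
    outer loop
      vertex 0.00 26.98 0.00
      vertex 17.00 26.98 0.00
      vertex 0.00 0.00 0.00
    endloop
  endfacet
  facet normal 0.0000 0.0000 1.0000
    outer loop
      vertex 0.00 0.00 25.45
      vertex 17.00 0.00 25.45
      vertex 17.00 26.98 25.45
    endloop
  endfacet
  facet normal 0.0000 0.0000 1.0000
    outer loop
      vertex 0.00 0.00 25.45
      vertex 17.00 26.98 25.45
      vertex 0.00 26.98 25.45
    endloop
  endfacet
  facet normal 0.0000 -1.0000 0.0000
    outer loop
      vertex 0.00 0.00 0.00
      vertex 17.00 0.00 0.00
      vertex 17.00 0.00 25.45
    endloop
  endfacet
  facet normal 0.0000 -1.0000 0.0000
    outer loop
      vertex 0.00 0.00 0.00
      vertex 17.00 0.00 25.45
      vertex 0.00 0.00 25.45
    endloop
  endfacet
  facet normal 0.0000 1.0000 0.0000
    outer loop
      vertex 17.00 26.98 25.45
      vertex 17.00 26.98 0.00
      vertex 0.00 26.98 0.00
    endloop
  endfacet
  facet normal 0.0000 1.0000 0.0000
    outer loop
      vertex 0.00 26.98 25.45
      vertex 17.00 26.98 25.45
      vertex 0.00 26.98 0.00
    endloop
  endfacet
  facet normal -1.0000 0.0000 0.0000
    outer loop
      vertex 0.00 26.98 25.45
      vertex 0.00 26.98 0.00
      vertex 0.00 0.00 0.00
    endloop
  endfacet
  facet normal -1.0000 0.0000 0.0000
    outer loop
      vertex 0.00 0.00 25.45
      vertex 0.00 26.98 25.45
      vertex 0.00 0.00 0.00
    endloop
  endfacet
  facet normal 1.0000 0.0000 0.0000
    outer loop
      vertex 17.00 0.00 0.00
      vertex 17.00 26.98 0.00
      vertex 17.00 26.98 25.45
    endloop
  endfacet
  facet normal 1.0000 0.0000 0.0000
    outer loop
      vertex 17.00 0.00 0.00
      vertex 17.00 26.98 25.45
      vertex 17.00 0.00 25.45
    endloop
  endfacet
endsolid part

The G0 Z moves step by Δz≈3.64 mm. Every layer's G1 loop is the same polygon, so the solid is a straight extrusion of it from z=0 to z≈25.4. Closing with flat bottom and top caps and triangulating gives 12 facets — a rectangular box, roughly 17 × 27 mm footprint and 25.4 mm tall.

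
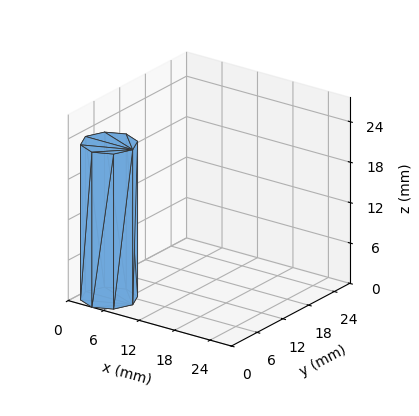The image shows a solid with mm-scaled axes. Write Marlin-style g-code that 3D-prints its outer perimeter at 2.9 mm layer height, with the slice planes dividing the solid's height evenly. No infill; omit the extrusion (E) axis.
Reading the render: the shape is a regular 8-sided prism (a cylinder approximated with 8 flat sides), circumscribed radius ≈ 4 mm, height ≈ 23 mm (dimensions read to the nearest mm from the axis ticks). For the g-code, the solid's height is divided into equal slices at the stated Δz and each level perimeter traced with G1 moves after a G0 lift.

; perimeter-only toolpath
G21 ; units = mm
G90 ; absolute positioning
G28 ; home
; layer 1
G0 Z2.9
G0 X8.0 Y4.0
G1 X6.8 Y6.8
G1 X4.0 Y8.0
G1 X1.2 Y6.8
G1 X0.0 Y4.0
G1 X1.2 Y1.2
G1 X4.0 Y0.0
G1 X6.8 Y1.2
G1 X8.0 Y4.0
; layer 2
G0 Z5.8
G0 X8.0 Y4.0
G1 X6.8 Y6.8
G1 X4.0 Y8.0
G1 X1.2 Y6.8
G1 X0.0 Y4.0
G1 X1.2 Y1.2
G1 X4.0 Y0.0
G1 X6.8 Y1.2
G1 X8.0 Y4.0
; layer 3
G0 Z8.6
G0 X8.0 Y4.0
G1 X6.8 Y6.8
G1 X4.0 Y8.0
G1 X1.2 Y6.8
G1 X0.0 Y4.0
G1 X1.2 Y1.2
G1 X4.0 Y0.0
G1 X6.8 Y1.2
G1 X8.0 Y4.0
; layer 4
G0 Z11.5
G0 X8.0 Y4.0
G1 X6.8 Y6.8
G1 X4.0 Y8.0
G1 X1.2 Y6.8
G1 X0.0 Y4.0
G1 X1.2 Y1.2
G1 X4.0 Y0.0
G1 X6.8 Y1.2
G1 X8.0 Y4.0
; layer 5
G0 Z14.4
G0 X8.0 Y4.0
G1 X6.8 Y6.8
G1 X4.0 Y8.0
G1 X1.2 Y6.8
G1 X0.0 Y4.0
G1 X1.2 Y1.2
G1 X4.0 Y0.0
G1 X6.8 Y1.2
G1 X8.0 Y4.0
; layer 6
G0 Z17.2
G0 X8.0 Y4.0
G1 X6.8 Y6.8
G1 X4.0 Y8.0
G1 X1.2 Y6.8
G1 X0.0 Y4.0
G1 X1.2 Y1.2
G1 X4.0 Y0.0
G1 X6.8 Y1.2
G1 X8.0 Y4.0
; layer 7
G0 Z20.1
G0 X8.0 Y4.0
G1 X6.8 Y6.8
G1 X4.0 Y8.0
G1 X1.2 Y6.8
G1 X0.0 Y4.0
G1 X1.2 Y1.2
G1 X4.0 Y0.0
G1 X6.8 Y1.2
G1 X8.0 Y4.0
; layer 8
G0 Z23.0
G0 X8.0 Y4.0
G1 X6.8 Y6.8
G1 X4.0 Y8.0
G1 X1.2 Y6.8
G1 X0.0 Y4.0
G1 X1.2 Y1.2
G1 X4.0 Y0.0
G1 X6.8 Y1.2
G1 X8.0 Y4.0
M2 ; end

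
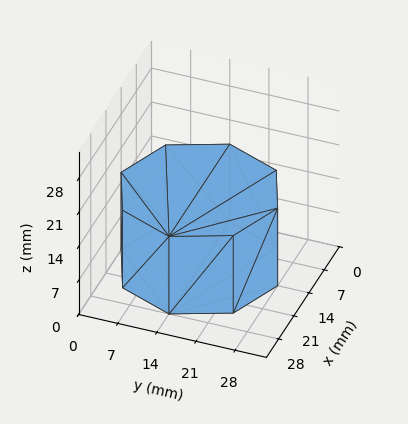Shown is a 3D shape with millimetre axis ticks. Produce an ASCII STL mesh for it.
Reading the render: the shape is a regular 8-sided prism (a cylinder approximated with 8 flat sides), circumscribed radius ≈ 14 mm, height ≈ 16 mm (dimensions read to the nearest mm from the axis ticks). For the STL, each face is triangulated and given an outward normal.

solid part
  facet normal 0.0000 0.0000 -1.0000
    outer loop
      vertex 14.00 28.00 0.00
      vertex 23.90 23.90 0.00
      vertex 28.00 14.00 0.00
    endloop
  endfacet
  facet normal 0.0000 0.0000 -1.0000
    outer loop
      vertex 4.10 23.90 0.00
      vertex 14.00 28.00 0.00
      vertex 28.00 14.00 0.00
    endloop
  endfacet
  facet normal 0.0000 0.0000 -1.0000
    outer loop
      vertex 0.00 14.00 0.00
      vertex 4.10 23.90 0.00
      vertex 28.00 14.00 0.00
    endloop
  endfacet
  facet normal 0.0000 0.0000 -1.0000
    outer loop
      vertex 4.10 4.10 0.00
      vertex 0.00 14.00 0.00
      vertex 28.00 14.00 0.00
    endloop
  endfacet
  facet normal 0.0000 0.0000 -1.0000
    outer loop
      vertex 14.00 0.00 0.00
      vertex 4.10 4.10 0.00
      vertex 28.00 14.00 0.00
    endloop
  endfacet
  facet normal 0.0000 0.0000 -1.0000
    outer loop
      vertex 23.90 4.10 0.00
      vertex 14.00 0.00 0.00
      vertex 28.00 14.00 0.00
    endloop
  endfacet
  facet normal 0.0000 0.0000 1.0000
    outer loop
      vertex 28.00 14.00 16.00
      vertex 23.90 23.90 16.00
      vertex 14.00 28.00 16.00
    endloop
  endfacet
  facet normal 0.0000 0.0000 1.0000
    outer loop
      vertex 28.00 14.00 16.00
      vertex 14.00 28.00 16.00
      vertex 4.10 23.90 16.00
    endloop
  endfacet
  facet normal 0.0000 0.0000 1.0000
    outer loop
      vertex 28.00 14.00 16.00
      vertex 4.10 23.90 16.00
      vertex 0.00 14.00 16.00
    endloop
  endfacet
  facet normal 0.0000 0.0000 1.0000
    outer loop
      vertex 28.00 14.00 16.00
      vertex 0.00 14.00 16.00
      vertex 4.10 4.10 16.00
    endloop
  endfacet
  facet normal 0.0000 0.0000 1.0000
    outer loop
      vertex 28.00 14.00 16.00
      vertex 4.10 4.10 16.00
      vertex 14.00 0.00 16.00
    endloop
  endfacet
  facet normal 0.0000 0.0000 1.0000
    outer loop
      vertex 28.00 14.00 16.00
      vertex 14.00 0.00 16.00
      vertex 23.90 4.10 16.00
    endloop
  endfacet
  facet normal 0.9239 0.3826 0.0000
    outer loop
      vertex 28.00 14.00 0.00
      vertex 23.90 23.90 0.00
      vertex 23.90 23.90 16.00
    endloop
  endfacet
  facet normal 0.9239 0.3826 0.0000
    outer loop
      vertex 28.00 14.00 0.00
      vertex 23.90 23.90 16.00
      vertex 28.00 14.00 16.00
    endloop
  endfacet
  facet normal 0.3826 0.9239 0.0000
    outer loop
      vertex 23.90 23.90 0.00
      vertex 14.00 28.00 0.00
      vertex 14.00 28.00 16.00
    endloop
  endfacet
  facet normal 0.3826 0.9239 0.0000
    outer loop
      vertex 23.90 23.90 0.00
      vertex 14.00 28.00 16.00
      vertex 23.90 23.90 16.00
    endloop
  endfacet
  facet normal -0.3826 0.9239 0.0000
    outer loop
      vertex 14.00 28.00 0.00
      vertex 4.10 23.90 0.00
      vertex 4.10 23.90 16.00
    endloop
  endfacet
  facet normal -0.3826 0.9239 0.0000
    outer loop
      vertex 14.00 28.00 0.00
      vertex 4.10 23.90 16.00
      vertex 14.00 28.00 16.00
    endloop
  endfacet
  facet normal -0.9239 0.3826 0.0000
    outer loop
      vertex 4.10 23.90 0.00
      vertex 0.00 14.00 0.00
      vertex 0.00 14.00 16.00
    endloop
  endfacet
  facet normal -0.9239 0.3826 0.0000
    outer loop
      vertex 4.10 23.90 0.00
      vertex 0.00 14.00 16.00
      vertex 4.10 23.90 16.00
    endloop
  endfacet
  facet normal -0.9239 -0.3826 0.0000
    outer loop
      vertex 0.00 14.00 0.00
      vertex 4.10 4.10 0.00
      vertex 4.10 4.10 16.00
    endloop
  endfacet
  facet normal -0.9239 -0.3826 0.0000
    outer loop
      vertex 0.00 14.00 0.00
      vertex 4.10 4.10 16.00
      vertex 0.00 14.00 16.00
    endloop
  endfacet
  facet normal -0.3826 -0.9239 0.0000
    outer loop
      vertex 4.10 4.10 0.00
      vertex 14.00 0.00 0.00
      vertex 14.00 0.00 16.00
    endloop
  endfacet
  facet normal -0.3826 -0.9239 0.0000
    outer loop
      vertex 4.10 4.10 0.00
      vertex 14.00 0.00 16.00
      vertex 4.10 4.10 16.00
    endloop
  endfacet
  facet normal 0.3826 -0.9239 0.0000
    outer loop
      vertex 14.00 0.00 0.00
      vertex 23.90 4.10 0.00
      vertex 23.90 4.10 16.00
    endloop
  endfacet
  facet normal 0.3826 -0.9239 0.0000
    outer loop
      vertex 14.00 0.00 0.00
      vertex 23.90 4.10 16.00
      vertex 14.00 0.00 16.00
    endloop
  endfacet
  facet normal 0.9239 -0.3826 0.0000
    outer loop
      vertex 23.90 4.10 0.00
      vertex 28.00 14.00 0.00
      vertex 28.00 14.00 16.00
    endloop
  endfacet
  facet normal 0.9239 -0.3826 0.0000
    outer loop
      vertex 23.90 4.10 0.00
      vertex 28.00 14.00 16.00
      vertex 23.90 4.10 16.00
    endloop
  endfacet
endsolid part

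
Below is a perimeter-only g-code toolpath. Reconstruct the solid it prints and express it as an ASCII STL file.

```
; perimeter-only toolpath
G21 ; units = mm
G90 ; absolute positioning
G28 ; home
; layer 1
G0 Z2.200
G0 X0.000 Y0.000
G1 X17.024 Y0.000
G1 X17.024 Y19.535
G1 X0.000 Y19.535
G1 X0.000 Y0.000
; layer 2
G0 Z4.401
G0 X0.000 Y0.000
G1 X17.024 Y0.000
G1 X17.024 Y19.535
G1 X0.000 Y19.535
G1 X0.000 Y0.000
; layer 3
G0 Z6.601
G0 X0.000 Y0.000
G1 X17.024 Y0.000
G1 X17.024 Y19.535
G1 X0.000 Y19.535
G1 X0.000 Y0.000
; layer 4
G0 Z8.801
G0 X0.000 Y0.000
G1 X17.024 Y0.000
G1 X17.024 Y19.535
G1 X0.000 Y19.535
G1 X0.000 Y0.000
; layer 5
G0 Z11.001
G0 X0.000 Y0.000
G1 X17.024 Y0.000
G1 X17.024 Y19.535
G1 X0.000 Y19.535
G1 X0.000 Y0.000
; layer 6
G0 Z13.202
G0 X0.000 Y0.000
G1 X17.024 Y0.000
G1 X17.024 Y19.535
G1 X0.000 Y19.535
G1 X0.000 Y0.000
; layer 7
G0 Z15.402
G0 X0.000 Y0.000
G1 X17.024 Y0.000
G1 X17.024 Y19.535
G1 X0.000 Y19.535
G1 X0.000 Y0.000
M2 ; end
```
solid part
  facet normal 0.0000 0.0000 -1.0000
    outer loop
      vertex 17.024 19.535 0.000
      vertex 17.024 0.000 0.000
      vertex 0.000 0.000 0.000
    endloop
  endfacet
  facet normal 0.0000 0.0000 -1.0000
    outer loop
      vertex 0.000 19.535 0.000
      vertex 17.024 19.535 0.000
      vertex 0.000 0.000 0.000
    endloop
  endfacet
  facet normal 0.0000 0.0000 1.0000
    outer loop
      vertex 0.000 0.000 15.402
      vertex 17.024 0.000 15.402
      vertex 17.024 19.535 15.402
    endloop
  endfacet
  facet normal 0.0000 0.0000 1.0000
    outer loop
      vertex 0.000 0.000 15.402
      vertex 17.024 19.535 15.402
      vertex 0.000 19.535 15.402
    endloop
  endfacet
  facet normal 0.0000 -1.0000 0.0000
    outer loop
      vertex 0.000 0.000 0.000
      vertex 17.024 0.000 0.000
      vertex 17.024 0.000 15.402
    endloop
  endfacet
  facet normal 0.0000 -1.0000 0.0000
    outer loop
      vertex 0.000 0.000 0.000
      vertex 17.024 0.000 15.402
      vertex 0.000 0.000 15.402
    endloop
  endfacet
  facet normal 0.0000 1.0000 0.0000
    outer loop
      vertex 17.024 19.535 15.402
      vertex 17.024 19.535 0.000
      vertex 0.000 19.535 0.000
    endloop
  endfacet
  facet normal 0.0000 1.0000 0.0000
    outer loop
      vertex 0.000 19.535 15.402
      vertex 17.024 19.535 15.402
      vertex 0.000 19.535 0.000
    endloop
  endfacet
  facet normal -1.0000 0.0000 0.0000
    outer loop
      vertex 0.000 19.535 15.402
      vertex 0.000 19.535 0.000
      vertex 0.000 0.000 0.000
    endloop
  endfacet
  facet normal -1.0000 0.0000 0.0000
    outer loop
      vertex 0.000 0.000 15.402
      vertex 0.000 19.535 15.402
      vertex 0.000 0.000 0.000
    endloop
  endfacet
  facet normal 1.0000 0.0000 0.0000
    outer loop
      vertex 17.024 0.000 0.000
      vertex 17.024 19.535 0.000
      vertex 17.024 19.535 15.402
    endloop
  endfacet
  facet normal 1.0000 0.0000 0.0000
    outer loop
      vertex 17.024 0.000 0.000
      vertex 17.024 19.535 15.402
      vertex 17.024 0.000 15.402
    endloop
  endfacet
endsolid part

The G0 Z moves step by Δz≈2.200 mm. Every layer's G1 loop is the same polygon, so the solid is a straight extrusion of it from z=0 to z≈15.4. Closing with flat bottom and top caps and triangulating gives 12 facets — a rectangular box, roughly 17 × 19.5 mm footprint and 15.4 mm tall.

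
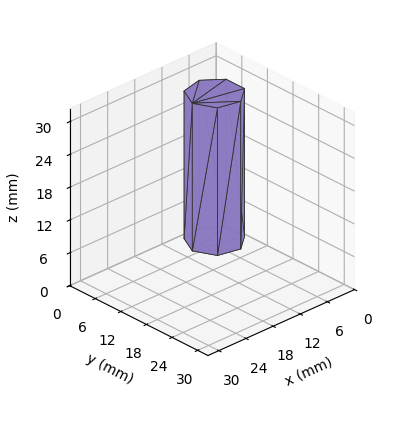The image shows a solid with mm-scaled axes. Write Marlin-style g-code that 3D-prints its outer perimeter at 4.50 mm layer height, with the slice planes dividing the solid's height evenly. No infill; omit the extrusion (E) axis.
Reading the render: the shape is a regular 7-sided prism (a cylinder approximated with 7 flat sides), circumscribed radius ≈ 5 mm, height ≈ 27 mm (dimensions read to the nearest mm from the axis ticks). For the g-code, the solid's height is divided into equal slices at the stated Δz and each level perimeter traced with G1 moves after a G0 lift.

; perimeter-only toolpath
G21 ; units = mm
G90 ; absolute positioning
G28 ; home
; layer 1
G0 Z4.50
G0 X10.00 Y5.00
G1 X8.12 Y8.91
G1 X3.89 Y9.87
G1 X0.50 Y7.17
G1 X0.50 Y2.83
G1 X3.89 Y0.13
G1 X8.12 Y1.09
G1 X10.00 Y5.00
; layer 2
G0 Z9.00
G0 X10.00 Y5.00
G1 X8.12 Y8.91
G1 X3.89 Y9.87
G1 X0.50 Y7.17
G1 X0.50 Y2.83
G1 X3.89 Y0.13
G1 X8.12 Y1.09
G1 X10.00 Y5.00
; layer 3
G0 Z13.50
G0 X10.00 Y5.00
G1 X8.12 Y8.91
G1 X3.89 Y9.87
G1 X0.50 Y7.17
G1 X0.50 Y2.83
G1 X3.89 Y0.13
G1 X8.12 Y1.09
G1 X10.00 Y5.00
; layer 4
G0 Z18.00
G0 X10.00 Y5.00
G1 X8.12 Y8.91
G1 X3.89 Y9.87
G1 X0.50 Y7.17
G1 X0.50 Y2.83
G1 X3.89 Y0.13
G1 X8.12 Y1.09
G1 X10.00 Y5.00
; layer 5
G0 Z22.50
G0 X10.00 Y5.00
G1 X8.12 Y8.91
G1 X3.89 Y9.87
G1 X0.50 Y7.17
G1 X0.50 Y2.83
G1 X3.89 Y0.13
G1 X8.12 Y1.09
G1 X10.00 Y5.00
; layer 6
G0 Z27.00
G0 X10.00 Y5.00
G1 X8.12 Y8.91
G1 X3.89 Y9.87
G1 X0.50 Y7.17
G1 X0.50 Y2.83
G1 X3.89 Y0.13
G1 X8.12 Y1.09
G1 X10.00 Y5.00
M2 ; end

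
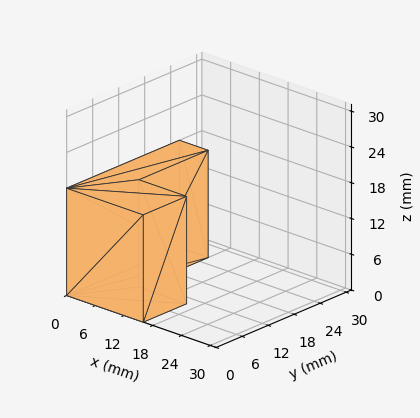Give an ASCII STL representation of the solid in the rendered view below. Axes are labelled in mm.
Reading the render: the shape is an L-shaped prism: outer 16 × 26 mm, arm thicknesses ≈ 10 mm (horizontal) and 6 mm (vertical), extruded 18 mm in z (dimensions read to the nearest mm from the axis ticks). For the STL, each face is triangulated and given an outward normal.

solid part
  facet normal 0.0000 0.0000 -1.0000
    outer loop
      vertex 16.00 10.00 0.00
      vertex 16.00 0.00 0.00
      vertex 0.00 0.00 0.00
    endloop
  endfacet
  facet normal 0.0000 0.0000 -1.0000
    outer loop
      vertex 6.00 10.00 0.00
      vertex 16.00 10.00 0.00
      vertex 0.00 0.00 0.00
    endloop
  endfacet
  facet normal 0.0000 0.0000 -1.0000
    outer loop
      vertex 6.00 26.00 0.00
      vertex 6.00 10.00 0.00
      vertex 0.00 0.00 0.00
    endloop
  endfacet
  facet normal 0.0000 0.0000 -1.0000
    outer loop
      vertex 0.00 26.00 0.00
      vertex 6.00 26.00 0.00
      vertex 0.00 0.00 0.00
    endloop
  endfacet
  facet normal 0.0000 0.0000 1.0000
    outer loop
      vertex 0.00 0.00 18.00
      vertex 16.00 0.00 18.00
      vertex 16.00 10.00 18.00
    endloop
  endfacet
  facet normal 0.0000 0.0000 1.0000
    outer loop
      vertex 0.00 0.00 18.00
      vertex 16.00 10.00 18.00
      vertex 6.00 10.00 18.00
    endloop
  endfacet
  facet normal 0.0000 0.0000 1.0000
    outer loop
      vertex 0.00 0.00 18.00
      vertex 6.00 10.00 18.00
      vertex 6.00 26.00 18.00
    endloop
  endfacet
  facet normal 0.0000 0.0000 1.0000
    outer loop
      vertex 0.00 0.00 18.00
      vertex 6.00 26.00 18.00
      vertex 0.00 26.00 18.00
    endloop
  endfacet
  facet normal 0.0000 -1.0000 0.0000
    outer loop
      vertex 0.00 0.00 0.00
      vertex 16.00 0.00 0.00
      vertex 16.00 0.00 18.00
    endloop
  endfacet
  facet normal 0.0000 -1.0000 0.0000
    outer loop
      vertex 0.00 0.00 0.00
      vertex 16.00 0.00 18.00
      vertex 0.00 0.00 18.00
    endloop
  endfacet
  facet normal 1.0000 0.0000 0.0000
    outer loop
      vertex 16.00 0.00 0.00
      vertex 16.00 10.00 0.00
      vertex 16.00 10.00 18.00
    endloop
  endfacet
  facet normal 1.0000 0.0000 0.0000
    outer loop
      vertex 16.00 0.00 0.00
      vertex 16.00 10.00 18.00
      vertex 16.00 0.00 18.00
    endloop
  endfacet
  facet normal 0.0000 1.0000 0.0000
    outer loop
      vertex 16.00 10.00 0.00
      vertex 6.00 10.00 0.00
      vertex 6.00 10.00 18.00
    endloop
  endfacet
  facet normal 0.0000 1.0000 0.0000
    outer loop
      vertex 16.00 10.00 0.00
      vertex 6.00 10.00 18.00
      vertex 16.00 10.00 18.00
    endloop
  endfacet
  facet normal 1.0000 0.0000 0.0000
    outer loop
      vertex 6.00 10.00 0.00
      vertex 6.00 26.00 0.00
      vertex 6.00 26.00 18.00
    endloop
  endfacet
  facet normal 1.0000 0.0000 0.0000
    outer loop
      vertex 6.00 10.00 0.00
      vertex 6.00 26.00 18.00
      vertex 6.00 10.00 18.00
    endloop
  endfacet
  facet normal 0.0000 1.0000 0.0000
    outer loop
      vertex 6.00 26.00 0.00
      vertex 0.00 26.00 0.00
      vertex 0.00 26.00 18.00
    endloop
  endfacet
  facet normal 0.0000 1.0000 0.0000
    outer loop
      vertex 6.00 26.00 0.00
      vertex 0.00 26.00 18.00
      vertex 6.00 26.00 18.00
    endloop
  endfacet
  facet normal -1.0000 0.0000 0.0000
    outer loop
      vertex 0.00 26.00 0.00
      vertex 0.00 0.00 0.00
      vertex 0.00 0.00 18.00
    endloop
  endfacet
  facet normal -1.0000 0.0000 0.0000
    outer loop
      vertex 0.00 26.00 0.00
      vertex 0.00 0.00 18.00
      vertex 0.00 26.00 18.00
    endloop
  endfacet
endsolid part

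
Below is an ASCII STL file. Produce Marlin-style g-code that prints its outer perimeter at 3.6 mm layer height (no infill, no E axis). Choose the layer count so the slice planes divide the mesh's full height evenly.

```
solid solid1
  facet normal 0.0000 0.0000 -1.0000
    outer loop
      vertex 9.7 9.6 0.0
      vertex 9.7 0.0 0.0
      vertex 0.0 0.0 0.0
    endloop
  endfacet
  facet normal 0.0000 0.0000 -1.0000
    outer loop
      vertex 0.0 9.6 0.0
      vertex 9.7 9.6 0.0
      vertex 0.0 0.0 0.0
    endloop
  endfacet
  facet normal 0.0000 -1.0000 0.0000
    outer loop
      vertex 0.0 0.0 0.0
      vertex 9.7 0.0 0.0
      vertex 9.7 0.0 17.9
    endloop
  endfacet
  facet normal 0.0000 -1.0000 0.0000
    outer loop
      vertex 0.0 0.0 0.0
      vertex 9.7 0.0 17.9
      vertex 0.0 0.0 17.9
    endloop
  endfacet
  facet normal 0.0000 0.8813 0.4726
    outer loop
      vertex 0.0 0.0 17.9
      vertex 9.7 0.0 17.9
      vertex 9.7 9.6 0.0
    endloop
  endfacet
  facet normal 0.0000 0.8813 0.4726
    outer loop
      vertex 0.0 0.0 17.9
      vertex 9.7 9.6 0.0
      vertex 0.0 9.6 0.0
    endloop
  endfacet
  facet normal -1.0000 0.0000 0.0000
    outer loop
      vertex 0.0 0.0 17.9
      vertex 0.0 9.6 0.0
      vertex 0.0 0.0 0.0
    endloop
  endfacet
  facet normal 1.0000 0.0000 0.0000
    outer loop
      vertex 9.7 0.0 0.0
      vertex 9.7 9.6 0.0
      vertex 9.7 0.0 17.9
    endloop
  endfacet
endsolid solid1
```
; perimeter-only toolpath
G21 ; units = mm
G90 ; absolute positioning
G28 ; home
; layer 1
G0 Z3.6
G0 X0.0 Y0.0
G1 X9.7 Y0.0
G1 X9.7 Y7.7
G1 X0.0 Y7.7
G1 X0.0 Y0.0
; layer 2
G0 Z7.2
G0 X0.0 Y0.0
G1 X9.7 Y0.0
G1 X9.7 Y5.8
G1 X0.0 Y5.8
G1 X0.0 Y0.0
; layer 3
G0 Z10.7
G0 X0.0 Y0.0
G1 X9.7 Y0.0
G1 X9.7 Y3.8
G1 X0.0 Y3.8
G1 X0.0 Y0.0
; layer 4
G0 Z14.3
G0 X0.0 Y0.0
G1 X9.7 Y0.0
G1 X9.7 Y1.9
G1 X0.0 Y1.9
G1 X0.0 Y0.0
M2 ; end

The solid is a wedge (ramp): 9.7 × 9.6 mm base, rising to 17.9 mm along the y=0 edge and sloping linearly to z=0 at y=9.6. Slicing at Δz = 3.6 mm — 5 equal slices spanning the solid's height, so layer i sits at z = i·h/5 — gives 4 non-empty perimeters. Each is a 4-segment closed polygon; G0 lifts to the layer z and rapids to the start vertex, then G1 traces the edges. The cross-section shrinks linearly with z (the slice at the apex is degenerate and omitted).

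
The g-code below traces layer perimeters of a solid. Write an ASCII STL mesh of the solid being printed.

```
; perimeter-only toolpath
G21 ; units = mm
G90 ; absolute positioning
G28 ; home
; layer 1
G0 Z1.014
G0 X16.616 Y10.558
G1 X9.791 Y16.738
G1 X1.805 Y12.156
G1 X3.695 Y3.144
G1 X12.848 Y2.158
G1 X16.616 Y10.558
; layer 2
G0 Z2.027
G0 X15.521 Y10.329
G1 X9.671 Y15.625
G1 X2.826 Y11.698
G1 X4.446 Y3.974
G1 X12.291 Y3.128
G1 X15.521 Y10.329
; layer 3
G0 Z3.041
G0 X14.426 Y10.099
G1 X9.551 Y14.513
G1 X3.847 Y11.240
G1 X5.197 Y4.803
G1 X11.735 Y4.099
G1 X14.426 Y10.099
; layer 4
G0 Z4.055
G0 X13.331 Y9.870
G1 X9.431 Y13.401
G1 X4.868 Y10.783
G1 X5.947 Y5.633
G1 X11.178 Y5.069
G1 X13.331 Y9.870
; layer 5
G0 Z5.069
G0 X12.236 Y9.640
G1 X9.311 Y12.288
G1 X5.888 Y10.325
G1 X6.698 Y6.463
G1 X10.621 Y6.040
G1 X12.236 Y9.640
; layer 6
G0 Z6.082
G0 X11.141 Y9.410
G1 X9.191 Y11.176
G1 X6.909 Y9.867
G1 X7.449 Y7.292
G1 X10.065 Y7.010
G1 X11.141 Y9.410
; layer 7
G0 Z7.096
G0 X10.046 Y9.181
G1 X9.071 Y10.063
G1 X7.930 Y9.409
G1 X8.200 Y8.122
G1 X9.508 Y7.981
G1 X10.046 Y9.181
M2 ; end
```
solid part
  facet normal 0.0000 0.0000 -1.0000
    outer loop
      vertex 0.784 12.614 0.000
      vertex 9.911 17.850 0.000
      vertex 17.711 10.788 0.000
    endloop
  endfacet
  facet normal 0.0000 0.0000 -1.0000
    outer loop
      vertex 2.944 2.315 0.000
      vertex 0.784 12.614 0.000
      vertex 17.711 10.788 0.000
    endloop
  endfacet
  facet normal 0.0000 0.0000 -1.0000
    outer loop
      vertex 13.405 1.187 0.000
      vertex 2.944 2.315 0.000
      vertex 17.711 10.788 0.000
    endloop
  endfacet
  facet normal 0.5006 0.5530 0.6660
    outer loop
      vertex 17.711 10.788 0.000
      vertex 9.911 17.850 0.000
      vertex 8.951 8.951 8.110
    endloop
  endfacet
  facet normal -0.3712 0.6470 0.6660
    outer loop
      vertex 9.911 17.850 0.000
      vertex 0.784 12.614 0.000
      vertex 8.951 8.951 8.110
    endloop
  endfacet
  facet normal -0.7300 -0.1531 0.6660
    outer loop
      vertex 0.784 12.614 0.000
      vertex 2.944 2.315 0.000
      vertex 8.951 8.951 8.110
    endloop
  endfacet
  facet normal -0.0800 -0.7416 0.6661
    outer loop
      vertex 2.944 2.315 0.000
      vertex 13.405 1.187 0.000
      vertex 8.951 8.951 8.110
    endloop
  endfacet
  facet normal 0.6806 -0.3053 0.6660
    outer loop
      vertex 13.405 1.187 0.000
      vertex 17.711 10.788 0.000
      vertex 8.951 8.951 8.110
    endloop
  endfacet
endsolid part

The G0 Z moves step by Δz≈1.014 mm. The G1 loops shrink linearly with z, so the solid tapers from its base footprint up to z≈8.11. Closing with a flat bottom cap and the tapered top and triangulating gives 8 facets — a regular 5-sided pyramid, base circumscribed radius ≈ 8.95 mm, apex at z ≈ 8.11 mm.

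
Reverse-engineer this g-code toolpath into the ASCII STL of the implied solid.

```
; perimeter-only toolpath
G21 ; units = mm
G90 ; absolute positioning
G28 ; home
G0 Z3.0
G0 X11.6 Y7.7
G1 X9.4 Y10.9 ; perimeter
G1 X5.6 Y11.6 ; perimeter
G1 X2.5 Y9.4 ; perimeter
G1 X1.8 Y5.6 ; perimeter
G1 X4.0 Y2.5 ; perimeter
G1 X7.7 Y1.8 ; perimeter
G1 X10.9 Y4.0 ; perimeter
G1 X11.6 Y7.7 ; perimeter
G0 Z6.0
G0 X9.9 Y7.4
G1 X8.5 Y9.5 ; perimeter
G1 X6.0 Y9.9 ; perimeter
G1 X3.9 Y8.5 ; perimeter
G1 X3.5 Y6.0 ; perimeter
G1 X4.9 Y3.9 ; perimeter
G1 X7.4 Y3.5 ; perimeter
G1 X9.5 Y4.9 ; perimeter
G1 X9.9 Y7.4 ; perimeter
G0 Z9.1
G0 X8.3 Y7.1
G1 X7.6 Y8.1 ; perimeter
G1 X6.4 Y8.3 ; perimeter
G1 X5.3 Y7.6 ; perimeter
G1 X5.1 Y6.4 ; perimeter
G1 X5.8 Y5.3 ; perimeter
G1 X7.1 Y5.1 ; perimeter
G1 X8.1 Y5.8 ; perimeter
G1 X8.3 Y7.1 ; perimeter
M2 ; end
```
solid part
  facet normal 0.0000 0.0000 -1.0000
    outer loop
      vertex 5.3 13.2 0.0
      vertex 10.3 12.3 0.0
      vertex 13.2 8.1 0.0
    endloop
  endfacet
  facet normal 0.0000 0.0000 -1.0000
    outer loop
      vertex 1.1 10.3 0.0
      vertex 5.3 13.2 0.0
      vertex 13.2 8.1 0.0
    endloop
  endfacet
  facet normal 0.0000 0.0000 -1.0000
    outer loop
      vertex 0.2 5.3 0.0
      vertex 1.1 10.3 0.0
      vertex 13.2 8.1 0.0
    endloop
  endfacet
  facet normal 0.0000 0.0000 -1.0000
    outer loop
      vertex 3.1 1.1 0.0
      vertex 0.2 5.3 0.0
      vertex 13.2 8.1 0.0
    endloop
  endfacet
  facet normal 0.0000 0.0000 -1.0000
    outer loop
      vertex 8.1 0.2 0.0
      vertex 3.1 1.1 0.0
      vertex 13.2 8.1 0.0
    endloop
  endfacet
  facet normal 0.0000 0.0000 -1.0000
    outer loop
      vertex 12.3 3.1 0.0
      vertex 8.1 0.2 0.0
      vertex 13.2 8.1 0.0
    endloop
  endfacet
  facet normal 0.7337 0.5066 0.4528
    outer loop
      vertex 13.2 8.1 0.0
      vertex 10.3 12.3 0.0
      vertex 6.7 6.7 12.1
    endloop
  endfacet
  facet normal 0.1579 0.8774 0.4530
    outer loop
      vertex 10.3 12.3 0.0
      vertex 5.3 13.2 0.0
      vertex 6.7 6.7 12.1
    endloop
  endfacet
  facet normal -0.5066 0.7337 0.4528
    outer loop
      vertex 5.3 13.2 0.0
      vertex 1.1 10.3 0.0
      vertex 6.7 6.7 12.1
    endloop
  endfacet
  facet normal -0.8774 0.1579 0.4530
    outer loop
      vertex 1.1 10.3 0.0
      vertex 0.2 5.3 0.0
      vertex 6.7 6.7 12.1
    endloop
  endfacet
  facet normal -0.7337 -0.5066 0.4528
    outer loop
      vertex 0.2 5.3 0.0
      vertex 3.1 1.1 0.0
      vertex 6.7 6.7 12.1
    endloop
  endfacet
  facet normal -0.1579 -0.8774 0.4530
    outer loop
      vertex 3.1 1.1 0.0
      vertex 8.1 0.2 0.0
      vertex 6.7 6.7 12.1
    endloop
  endfacet
  facet normal 0.5066 -0.7337 0.4528
    outer loop
      vertex 8.1 0.2 0.0
      vertex 12.3 3.1 0.0
      vertex 6.7 6.7 12.1
    endloop
  endfacet
  facet normal 0.8774 -0.1579 0.4530
    outer loop
      vertex 12.3 3.1 0.0
      vertex 13.2 8.1 0.0
      vertex 6.7 6.7 12.1
    endloop
  endfacet
endsolid part

The G0 Z moves step by Δz≈3.0 mm. The G1 loops shrink linearly with z, so the solid tapers from its base footprint up to z≈12.1. Closing with a flat bottom cap and the tapered top and triangulating gives 14 facets — a regular 8-sided pyramid, base circumscribed radius ≈ 6.7 mm, apex at z ≈ 12.1 mm.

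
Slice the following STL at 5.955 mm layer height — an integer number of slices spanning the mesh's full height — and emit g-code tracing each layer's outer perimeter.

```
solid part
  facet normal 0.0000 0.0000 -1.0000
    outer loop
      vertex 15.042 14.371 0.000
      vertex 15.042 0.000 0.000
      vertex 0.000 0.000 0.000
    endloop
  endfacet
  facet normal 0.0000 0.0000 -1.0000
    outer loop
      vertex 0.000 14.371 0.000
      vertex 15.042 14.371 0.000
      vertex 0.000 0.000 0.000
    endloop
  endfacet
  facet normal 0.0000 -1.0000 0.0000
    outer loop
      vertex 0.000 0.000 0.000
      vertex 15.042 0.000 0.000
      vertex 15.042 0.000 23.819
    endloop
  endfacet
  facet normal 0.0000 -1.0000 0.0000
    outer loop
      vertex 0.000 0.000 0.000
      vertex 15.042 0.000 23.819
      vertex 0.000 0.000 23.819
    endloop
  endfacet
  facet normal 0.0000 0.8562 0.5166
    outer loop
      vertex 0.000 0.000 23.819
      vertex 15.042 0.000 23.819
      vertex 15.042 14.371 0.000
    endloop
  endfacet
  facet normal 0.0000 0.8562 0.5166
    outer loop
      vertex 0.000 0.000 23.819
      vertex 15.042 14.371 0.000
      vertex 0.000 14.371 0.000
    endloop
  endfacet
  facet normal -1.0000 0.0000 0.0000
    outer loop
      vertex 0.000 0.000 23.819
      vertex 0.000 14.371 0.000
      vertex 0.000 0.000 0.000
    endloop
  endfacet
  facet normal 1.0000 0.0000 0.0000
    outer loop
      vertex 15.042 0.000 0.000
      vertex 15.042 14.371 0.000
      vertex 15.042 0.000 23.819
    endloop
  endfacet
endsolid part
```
; perimeter-only toolpath
G21 ; units = mm
G90 ; absolute positioning
G28 ; home
; layer 1
G0 Z5.955
G0 X0.000 Y0.000
G1 X15.042 Y0.000
G1 X15.042 Y10.778
G1 X0.000 Y10.778
G1 X0.000 Y0.000
; layer 2
G0 Z11.909
G0 X0.000 Y0.000
G1 X15.042 Y0.000
G1 X15.042 Y7.186
G1 X0.000 Y7.186
G1 X0.000 Y0.000
; layer 3
G0 Z17.864
G0 X0.000 Y0.000
G1 X15.042 Y0.000
G1 X15.042 Y3.593
G1 X0.000 Y3.593
G1 X0.000 Y0.000
M2 ; end

The solid is a wedge (ramp): 15 × 14.4 mm base, rising to 23.8 mm along the y=0 edge and sloping linearly to z=0 at y=14.4. Slicing at Δz = 5.955 mm — 4 equal slices spanning the solid's height, so layer i sits at z = i·h/4 — gives 3 non-empty perimeters. Each is a 4-segment closed polygon; G0 lifts to the layer z and rapids to the start vertex, then G1 traces the edges. The cross-section shrinks linearly with z (the slice at the apex is degenerate and omitted).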